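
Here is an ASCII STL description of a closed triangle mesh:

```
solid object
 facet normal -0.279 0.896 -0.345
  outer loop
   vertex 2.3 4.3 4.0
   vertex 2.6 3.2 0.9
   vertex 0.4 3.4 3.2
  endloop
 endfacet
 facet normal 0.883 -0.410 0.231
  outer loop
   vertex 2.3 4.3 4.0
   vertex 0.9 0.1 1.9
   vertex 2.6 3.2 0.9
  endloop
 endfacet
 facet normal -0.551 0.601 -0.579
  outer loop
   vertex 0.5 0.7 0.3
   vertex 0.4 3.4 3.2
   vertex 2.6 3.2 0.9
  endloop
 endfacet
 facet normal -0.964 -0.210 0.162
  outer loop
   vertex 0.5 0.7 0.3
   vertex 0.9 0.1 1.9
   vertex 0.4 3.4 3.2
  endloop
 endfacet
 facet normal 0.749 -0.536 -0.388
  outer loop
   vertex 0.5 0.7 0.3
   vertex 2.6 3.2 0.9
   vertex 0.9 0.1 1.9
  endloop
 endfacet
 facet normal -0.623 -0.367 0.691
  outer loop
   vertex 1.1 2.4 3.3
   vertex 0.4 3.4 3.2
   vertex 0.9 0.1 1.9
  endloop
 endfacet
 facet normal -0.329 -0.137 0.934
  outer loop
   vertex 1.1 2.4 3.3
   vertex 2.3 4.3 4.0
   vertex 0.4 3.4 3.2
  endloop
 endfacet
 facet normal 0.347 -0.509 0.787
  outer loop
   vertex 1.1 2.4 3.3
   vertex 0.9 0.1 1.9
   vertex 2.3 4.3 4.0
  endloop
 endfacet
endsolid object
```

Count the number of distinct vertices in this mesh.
6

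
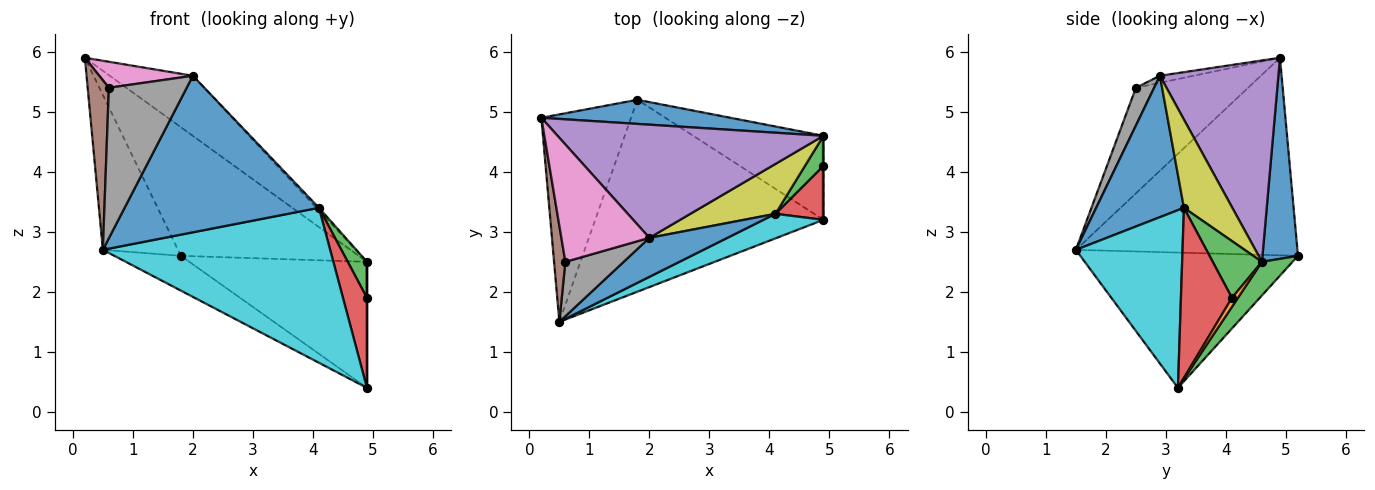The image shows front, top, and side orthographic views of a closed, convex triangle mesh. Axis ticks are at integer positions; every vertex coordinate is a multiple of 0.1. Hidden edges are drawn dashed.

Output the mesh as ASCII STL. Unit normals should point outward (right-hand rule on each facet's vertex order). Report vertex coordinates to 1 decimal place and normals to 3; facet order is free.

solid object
 facet normal 0.193 0.964 0.181
  outer loop
   vertex 1.8 5.2 2.6
   vertex 0.2 4.9 5.9
   vertex 4.9 4.6 2.5
  endloop
 endfacet
 facet normal -0.870 0.295 -0.395
  outer loop
   vertex 1.8 5.2 2.6
   vertex 0.5 1.5 2.7
   vertex 0.2 4.9 5.9
  endloop
 endfacet
 facet normal 0.142 0.824 -0.549
  outer loop
   vertex 4.9 3.2 0.4
   vertex 1.8 5.2 2.6
   vertex 4.9 4.6 2.5
  endloop
 endfacet
 facet normal -0.504 0.154 -0.850
  outer loop
   vertex 4.9 3.2 0.4
   vertex 0.5 1.5 2.7
   vertex 1.8 5.2 2.6
  endloop
 endfacet
 facet normal 0.556 0.390 0.734
  outer loop
   vertex 2.0 2.9 5.6
   vertex 4.9 4.6 2.5
   vertex 0.2 4.9 5.9
  endloop
 endfacet
 facet normal -0.977 -0.185 0.105
  outer loop
   vertex 0.6 2.5 5.4
   vertex 0.2 4.9 5.9
   vertex 0.5 1.5 2.7
  endloop
 endfacet
 facet normal -0.077 -0.216 0.973
  outer loop
   vertex 0.6 2.5 5.4
   vertex 2.0 2.9 5.6
   vertex 0.2 4.9 5.9
  endloop
 endfacet
 facet normal 0.215 -0.918 0.332
  outer loop
   vertex 0.6 2.5 5.4
   vertex 0.5 1.5 2.7
   vertex 2.0 2.9 5.6
  endloop
 endfacet
 facet normal 0.719 0.037 0.694
  outer loop
   vertex 4.1 3.3 3.4
   vertex 4.9 4.6 2.5
   vertex 2.0 2.9 5.6
  endloop
 endfacet
 facet normal 0.420 -0.896 0.142
  outer loop
   vertex 4.1 3.3 3.4
   vertex 0.5 1.5 2.7
   vertex 4.9 3.2 0.4
  endloop
 endfacet
 facet normal 0.401 -0.889 0.221
  outer loop
   vertex 4.1 3.3 3.4
   vertex 2.0 2.9 5.6
   vertex 0.5 1.5 2.7
  endloop
 endfacet
 facet normal 1.000 0.000 0.000
  outer loop
   vertex 4.9 4.1 1.9
   vertex 4.9 3.2 0.4
   vertex 4.9 4.6 2.5
  endloop
 endfacet
 facet normal 0.892 -0.348 0.290
  outer loop
   vertex 4.9 4.1 1.9
   vertex 4.9 4.6 2.5
   vertex 4.1 3.3 3.4
  endloop
 endfacet
 facet normal 0.877 -0.413 0.248
  outer loop
   vertex 4.9 4.1 1.9
   vertex 4.1 3.3 3.4
   vertex 4.9 3.2 0.4
  endloop
 endfacet
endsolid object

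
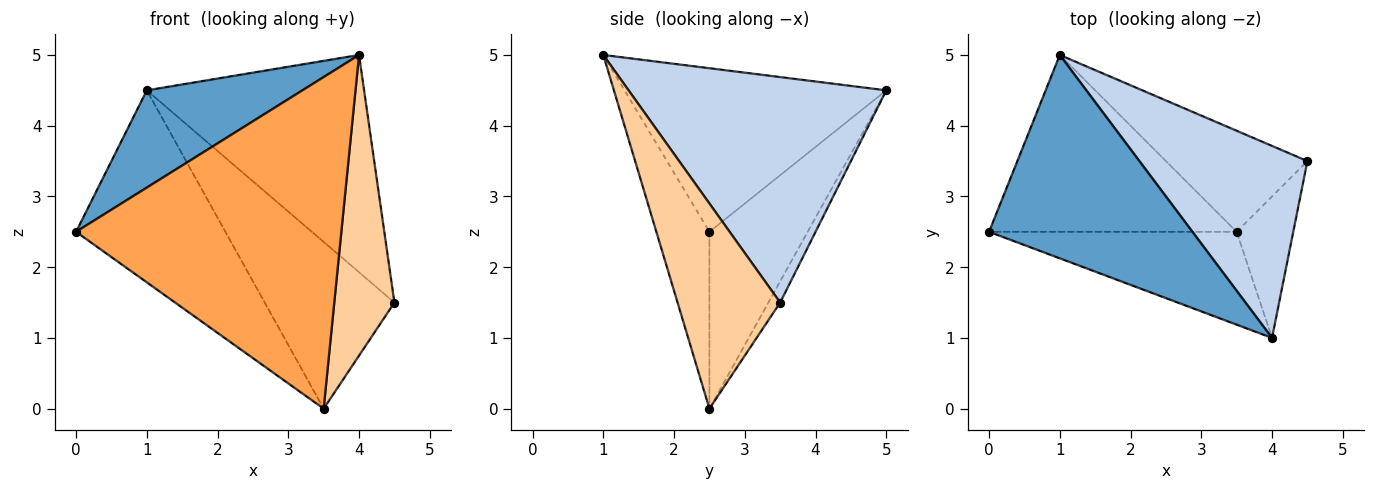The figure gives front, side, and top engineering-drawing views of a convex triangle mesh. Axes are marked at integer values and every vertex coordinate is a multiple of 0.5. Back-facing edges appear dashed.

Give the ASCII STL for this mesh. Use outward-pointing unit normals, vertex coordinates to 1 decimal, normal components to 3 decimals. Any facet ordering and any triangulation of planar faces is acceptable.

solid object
 facet normal -0.587 -0.349 0.730
  outer loop
   vertex 1.0 5.0 4.5
   vertex 0.0 2.5 2.5
   vertex 4.0 1.0 5.0
  endloop
 endfacet
 facet normal 0.664 0.560 0.495
  outer loop
   vertex 1.0 5.0 4.5
   vertex 4.0 1.0 5.0
   vertex 4.5 3.5 1.5
  endloop
 endfacet
 facet normal -0.189 -0.946 -0.265
  outer loop
   vertex 3.5 2.5 0.0
   vertex 4.0 1.0 5.0
   vertex 0.0 2.5 2.5
  endloop
 endfacet
 facet normal 0.839 -0.492 -0.232
  outer loop
   vertex 3.5 2.5 0.0
   vertex 4.5 3.5 1.5
   vertex 4.0 1.0 5.0
  endloop
 endfacet
 facet normal -0.436 0.662 -0.610
  outer loop
   vertex 3.5 2.5 0.0
   vertex 0.0 2.5 2.5
   vertex 1.0 5.0 4.5
  endloop
 endfacet
 facet normal -0.078 0.853 -0.517
  outer loop
   vertex 3.5 2.5 0.0
   vertex 1.0 5.0 4.5
   vertex 4.5 3.5 1.5
  endloop
 endfacet
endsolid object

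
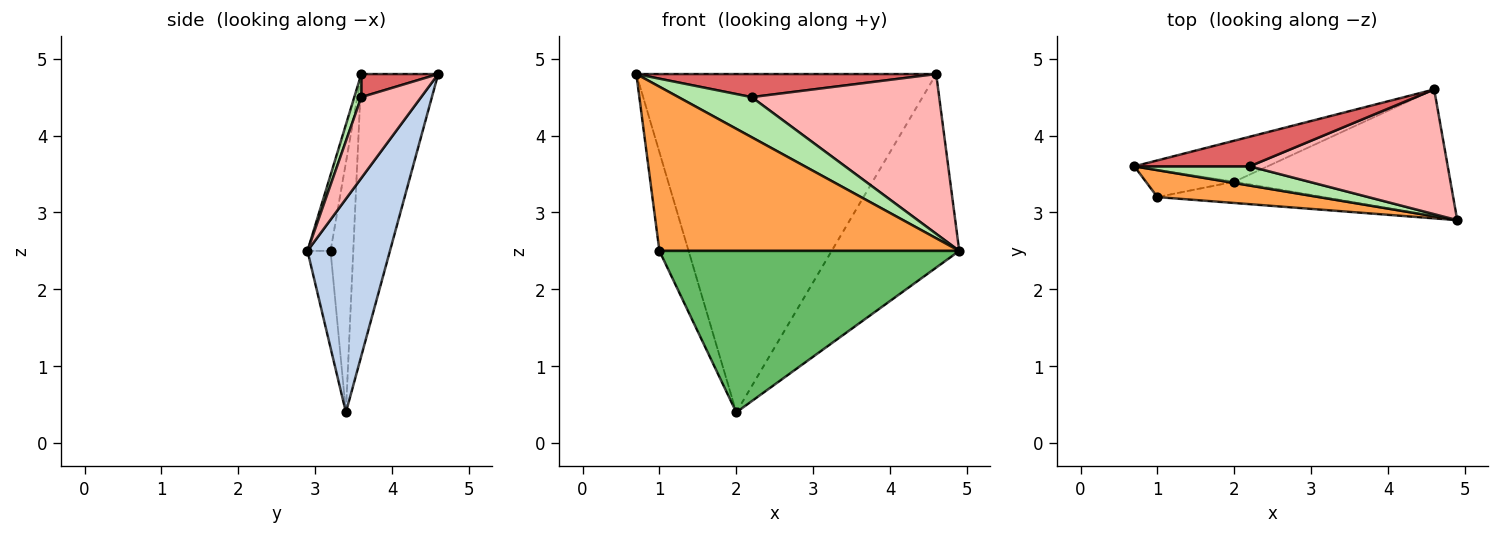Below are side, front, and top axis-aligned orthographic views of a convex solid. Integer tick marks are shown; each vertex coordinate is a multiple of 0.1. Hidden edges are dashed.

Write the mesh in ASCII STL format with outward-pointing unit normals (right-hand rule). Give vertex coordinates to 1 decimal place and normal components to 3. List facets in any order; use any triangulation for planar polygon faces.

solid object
 facet normal -0.247 0.962 -0.117
  outer loop
   vertex 2.0 3.4 0.4
   vertex 0.7 3.6 4.8
   vertex 4.6 4.6 4.8
  endloop
 endfacet
 facet normal 0.476 0.736 -0.482
  outer loop
   vertex 2.0 3.4 0.4
   vertex 4.6 4.6 4.8
   vertex 4.9 2.9 2.5
  endloop
 endfacet
 facet normal -0.076 -0.984 0.161
  outer loop
   vertex 1.0 3.2 2.5
   vertex 4.9 2.9 2.5
   vertex 0.7 3.6 4.8
  endloop
 endfacet
 facet normal -0.600 0.771 -0.212
  outer loop
   vertex 1.0 3.2 2.5
   vertex 0.7 3.6 4.8
   vertex 2.0 3.4 0.4
  endloop
 endfacet
 facet normal -0.076 -0.989 -0.130
  outer loop
   vertex 1.0 3.2 2.5
   vertex 2.0 3.4 0.4
   vertex 4.9 2.9 2.5
  endloop
 endfacet
 facet normal 0.086 -0.898 0.431
  outer loop
   vertex 2.2 3.6 4.5
   vertex 0.7 3.6 4.8
   vertex 4.9 2.9 2.5
  endloop
 endfacet
 facet normal 0.156 -0.608 0.779
  outer loop
   vertex 2.2 3.6 4.5
   vertex 4.6 4.6 4.8
   vertex 0.7 3.6 4.8
  endloop
 endfacet
 facet normal 0.244 -0.764 0.597
  outer loop
   vertex 2.2 3.6 4.5
   vertex 4.9 2.9 2.5
   vertex 4.6 4.6 4.8
  endloop
 endfacet
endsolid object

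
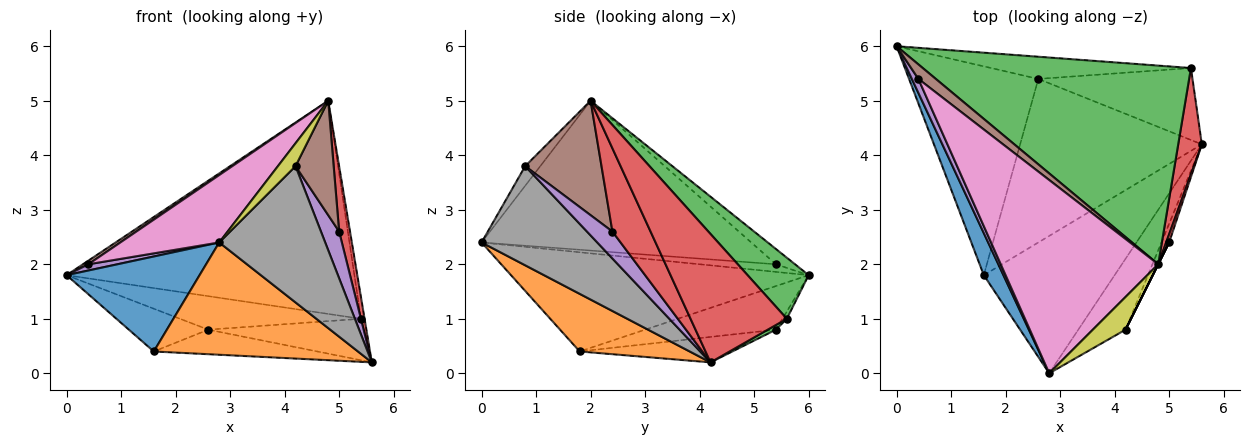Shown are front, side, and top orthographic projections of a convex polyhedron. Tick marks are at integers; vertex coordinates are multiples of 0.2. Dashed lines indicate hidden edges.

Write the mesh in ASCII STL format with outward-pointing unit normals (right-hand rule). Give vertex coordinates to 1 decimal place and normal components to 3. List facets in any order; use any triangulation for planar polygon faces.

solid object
 facet normal -0.898 -0.402 0.178
  outer loop
   vertex 1.6 1.8 0.4
   vertex 2.8 0.0 2.4
   vertex 0.0 6.0 1.8
  endloop
 endfacet
 facet normal 0.323 -0.599 -0.733
  outer loop
   vertex 1.6 1.8 0.4
   vertex 5.6 4.2 0.2
   vertex 2.8 0.0 2.4
  endloop
 endfacet
 facet normal 0.153 0.723 0.674
  outer loop
   vertex 5.4 5.6 1.0
   vertex 0.0 6.0 1.8
   vertex 4.8 2.0 5.0
  endloop
 endfacet
 facet normal 0.983 0.037 0.181
  outer loop
   vertex 5.4 5.6 1.0
   vertex 4.8 2.0 5.0
   vertex 5.6 4.2 0.2
  endloop
 endfacet
 facet normal -0.729 -0.278 0.625
  outer loop
   vertex 0.4 5.4 2.0
   vertex 0.0 6.0 1.8
   vertex 2.8 0.0 2.4
  endloop
 endfacet
 facet normal -0.647 -0.185 0.740
  outer loop
   vertex 0.4 5.4 2.0
   vertex 4.8 2.0 5.0
   vertex 0.0 6.0 1.8
  endloop
 endfacet
 facet normal -0.668 -0.245 0.702
  outer loop
   vertex 0.4 5.4 2.0
   vertex 2.8 0.0 2.4
   vertex 4.8 2.0 5.0
  endloop
 endfacet
 facet normal 0.696 -0.637 -0.331
  outer loop
   vertex 4.2 0.8 3.8
   vertex 2.8 0.0 2.4
   vertex 5.6 4.2 0.2
  endloop
 endfacet
 facet normal -0.441 -0.515 0.735
  outer loop
   vertex 4.2 0.8 3.8
   vertex 4.8 2.0 5.0
   vertex 2.8 0.0 2.4
  endloop
 endfacet
 facet normal -0.314 0.191 -0.930
  outer loop
   vertex 2.6 5.4 0.8
   vertex 1.6 1.8 0.4
   vertex 0.0 6.0 1.8
  endloop
 endfacet
 facet normal -0.137 0.147 -0.980
  outer loop
   vertex 2.6 5.4 0.8
   vertex 5.6 4.2 0.2
   vertex 1.6 1.8 0.4
  endloop
 endfacet
 facet normal -0.020 0.833 -0.552
  outer loop
   vertex 2.6 5.4 0.8
   vertex 0.0 6.0 1.8
   vertex 5.4 5.6 1.0
  endloop
 endfacet
 facet normal 0.026 0.499 -0.866
  outer loop
   vertex 2.6 5.4 0.8
   vertex 5.4 5.6 1.0
   vertex 5.6 4.2 0.2
  endloop
 endfacet
 facet normal 0.961 -0.275 0.034
  outer loop
   vertex 5.0 2.4 2.6
   vertex 5.6 4.2 0.2
   vertex 4.8 2.0 5.0
  endloop
 endfacet
 facet normal 0.793 -0.566 -0.226
  outer loop
   vertex 5.0 2.4 2.6
   vertex 4.2 0.8 3.8
   vertex 5.6 4.2 0.2
  endloop
 endfacet
 facet normal 0.894 -0.447 0.000
  outer loop
   vertex 5.0 2.4 2.6
   vertex 4.8 2.0 5.0
   vertex 4.2 0.8 3.8
  endloop
 endfacet
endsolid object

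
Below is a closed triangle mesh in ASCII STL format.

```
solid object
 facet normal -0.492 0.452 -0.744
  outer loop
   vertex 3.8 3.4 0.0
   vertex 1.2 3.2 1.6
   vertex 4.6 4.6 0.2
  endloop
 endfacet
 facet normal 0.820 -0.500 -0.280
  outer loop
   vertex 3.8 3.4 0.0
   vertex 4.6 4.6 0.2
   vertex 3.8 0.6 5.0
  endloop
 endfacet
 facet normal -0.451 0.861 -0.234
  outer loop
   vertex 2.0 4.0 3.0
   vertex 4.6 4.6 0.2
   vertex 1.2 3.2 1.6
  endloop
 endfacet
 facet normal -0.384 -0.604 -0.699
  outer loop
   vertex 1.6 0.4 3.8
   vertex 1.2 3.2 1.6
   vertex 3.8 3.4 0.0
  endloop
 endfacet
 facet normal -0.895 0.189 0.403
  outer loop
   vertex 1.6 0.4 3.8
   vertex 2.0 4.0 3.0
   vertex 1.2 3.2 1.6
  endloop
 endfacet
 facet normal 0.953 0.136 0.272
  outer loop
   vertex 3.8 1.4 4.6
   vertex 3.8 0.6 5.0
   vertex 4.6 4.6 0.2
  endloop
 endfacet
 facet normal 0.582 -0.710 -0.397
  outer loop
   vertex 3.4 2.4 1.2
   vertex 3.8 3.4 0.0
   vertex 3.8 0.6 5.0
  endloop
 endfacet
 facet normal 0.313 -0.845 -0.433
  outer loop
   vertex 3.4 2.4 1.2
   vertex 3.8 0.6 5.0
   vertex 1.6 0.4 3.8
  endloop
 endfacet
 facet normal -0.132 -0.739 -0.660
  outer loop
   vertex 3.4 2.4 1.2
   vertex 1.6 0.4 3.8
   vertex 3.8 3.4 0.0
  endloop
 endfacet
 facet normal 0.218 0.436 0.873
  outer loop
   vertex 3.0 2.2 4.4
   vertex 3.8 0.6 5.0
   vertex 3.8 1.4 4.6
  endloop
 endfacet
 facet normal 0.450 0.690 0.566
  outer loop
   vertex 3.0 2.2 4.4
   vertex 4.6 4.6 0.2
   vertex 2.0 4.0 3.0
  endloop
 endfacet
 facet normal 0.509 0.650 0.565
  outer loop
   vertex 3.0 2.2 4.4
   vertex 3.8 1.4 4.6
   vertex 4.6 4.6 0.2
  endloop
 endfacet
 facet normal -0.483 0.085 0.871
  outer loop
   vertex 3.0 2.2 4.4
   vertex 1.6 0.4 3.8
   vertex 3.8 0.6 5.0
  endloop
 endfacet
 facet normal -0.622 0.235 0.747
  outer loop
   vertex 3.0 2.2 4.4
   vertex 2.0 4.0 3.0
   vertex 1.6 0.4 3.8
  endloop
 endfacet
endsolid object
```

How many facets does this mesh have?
14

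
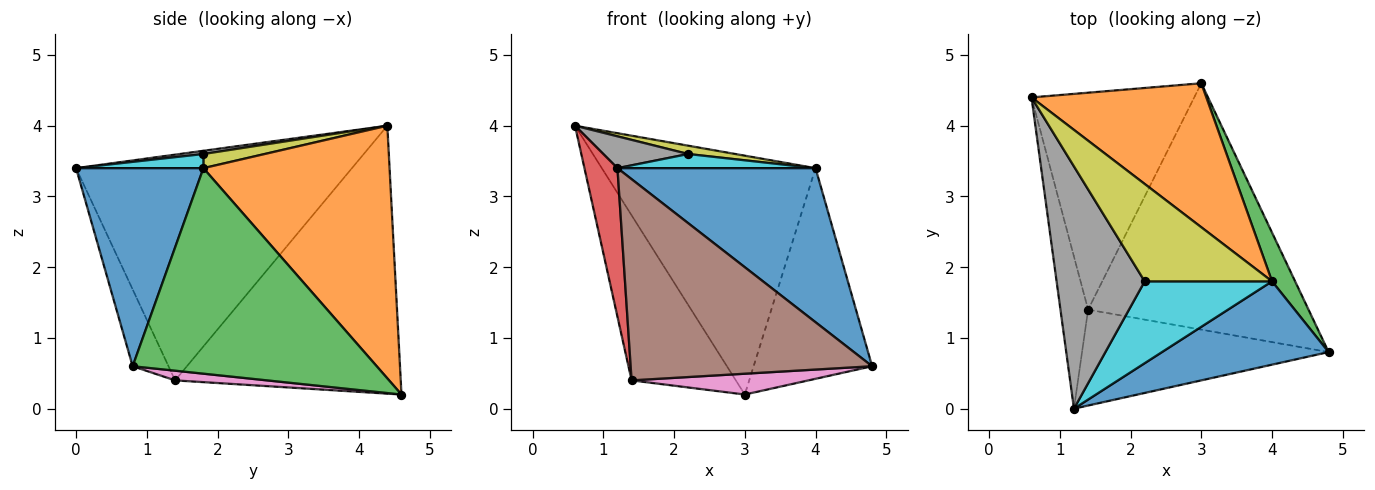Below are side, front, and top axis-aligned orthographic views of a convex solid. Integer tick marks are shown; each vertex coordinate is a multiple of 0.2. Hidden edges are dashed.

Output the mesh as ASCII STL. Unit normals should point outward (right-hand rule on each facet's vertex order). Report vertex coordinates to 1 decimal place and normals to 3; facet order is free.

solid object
 facet normal 0.492 -0.766 0.414
  outer loop
   vertex 4.0 1.8 3.4
   vertex 1.2 0.0 3.4
   vertex 4.8 0.8 0.6
  endloop
 endfacet
 facet normal 0.598 0.686 0.414
  outer loop
   vertex 4.0 1.8 3.4
   vertex 3.0 4.6 0.2
   vertex 0.6 4.4 4.0
  endloop
 endfacet
 facet normal 0.895 0.435 0.101
  outer loop
   vertex 4.0 1.8 3.4
   vertex 4.8 0.8 0.6
   vertex 3.0 4.6 0.2
  endloop
 endfacet
 facet normal -0.986 -0.118 -0.121
  outer loop
   vertex 1.4 1.4 0.4
   vertex 1.2 0.0 3.4
   vertex 0.6 4.4 4.0
  endloop
 endfacet
 facet normal -0.795 0.367 -0.483
  outer loop
   vertex 1.4 1.4 0.4
   vertex 0.6 4.4 4.0
   vertex 3.0 4.6 0.2
  endloop
 endfacet
 facet normal -0.133 -0.895 -0.426
  outer loop
   vertex 1.4 1.4 0.4
   vertex 4.8 0.8 0.6
   vertex 1.2 0.0 3.4
  endloop
 endfacet
 facet normal 0.044 -0.084 -0.995
  outer loop
   vertex 1.4 1.4 0.4
   vertex 3.0 4.6 0.2
   vertex 4.8 0.8 0.6
  endloop
 endfacet
 facet normal 0.036 -0.130 0.991
  outer loop
   vertex 2.2 1.8 3.6
   vertex 0.6 4.4 4.0
   vertex 1.2 0.0 3.4
  endloop
 endfacet
 facet normal 0.110 -0.085 0.990
  outer loop
   vertex 2.2 1.8 3.6
   vertex 4.0 1.8 3.4
   vertex 0.6 4.4 4.0
  endloop
 endfacet
 facet normal 0.109 -0.169 0.980
  outer loop
   vertex 2.2 1.8 3.6
   vertex 1.2 0.0 3.4
   vertex 4.0 1.8 3.4
  endloop
 endfacet
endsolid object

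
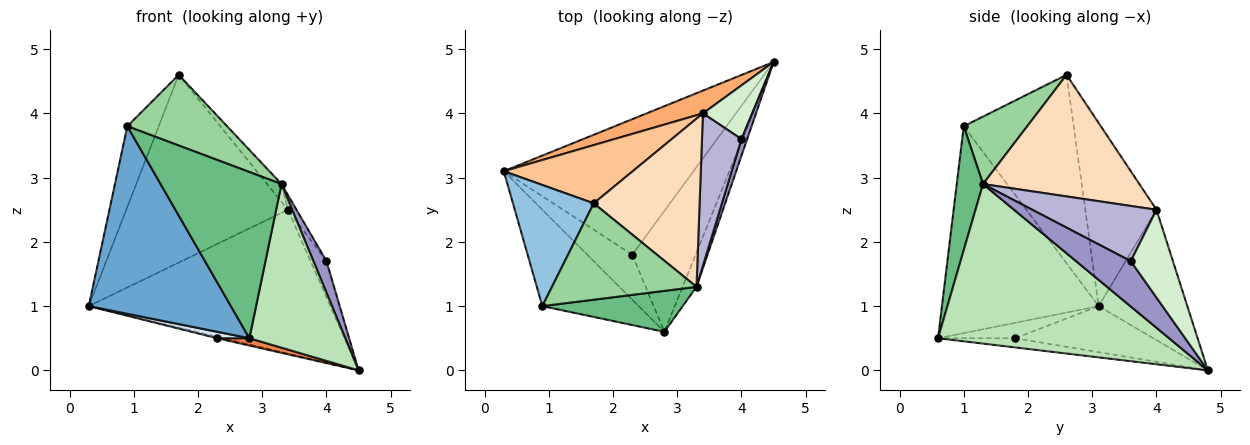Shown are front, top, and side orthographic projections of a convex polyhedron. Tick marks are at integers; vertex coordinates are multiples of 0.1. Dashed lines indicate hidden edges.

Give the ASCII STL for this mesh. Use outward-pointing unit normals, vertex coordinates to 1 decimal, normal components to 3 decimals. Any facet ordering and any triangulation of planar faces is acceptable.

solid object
 facet normal -0.700 -0.635 -0.326
  outer loop
   vertex 0.9 1.0 3.8
   vertex 0.3 3.1 1.0
   vertex 2.8 0.6 0.5
  endloop
 endfacet
 facet normal -0.889 0.254 0.381
  outer loop
   vertex 0.9 1.0 3.8
   vertex 1.7 2.6 4.6
   vertex 0.3 3.1 1.0
  endloop
 endfacet
 facet normal -0.236 0.011 -0.972
  outer loop
   vertex 2.3 1.8 0.5
   vertex 0.3 3.1 1.0
   vertex 4.5 4.8 0.0
  endloop
 endfacet
 facet normal -0.321 -0.134 -0.937
  outer loop
   vertex 2.3 1.8 0.5
   vertex 2.8 0.6 0.5
   vertex 0.3 3.1 1.0
  endloop
 endfacet
 facet normal -0.143 -0.060 -0.988
  outer loop
   vertex 2.3 1.8 0.5
   vertex 4.5 4.8 0.0
   vertex 2.8 0.6 0.5
  endloop
 endfacet
 facet normal -0.341 0.929 0.147
  outer loop
   vertex 3.4 4.0 2.5
   vertex 4.5 4.8 0.0
   vertex 0.3 3.1 1.0
  endloop
 endfacet
 facet normal -0.388 0.880 0.273
  outer loop
   vertex 3.4 4.0 2.5
   vertex 0.3 3.1 1.0
   vertex 1.7 2.6 4.6
  endloop
 endfacet
 facet normal 0.752 0.069 0.655
  outer loop
   vertex 3.3 1.3 2.9
   vertex 3.4 4.0 2.5
   vertex 1.7 2.6 4.6
  endloop
 endfacet
 facet normal 0.207 -0.950 0.234
  outer loop
   vertex 3.3 1.3 2.9
   vertex 0.9 1.0 3.8
   vertex 2.8 0.6 0.5
  endloop
 endfacet
 facet normal 0.352 -0.553 0.755
  outer loop
   vertex 3.3 1.3 2.9
   vertex 1.7 2.6 4.6
   vertex 0.9 1.0 3.8
  endloop
 endfacet
 facet normal 0.921 -0.382 -0.080
  outer loop
   vertex 3.3 1.3 2.9
   vertex 2.8 0.6 0.5
   vertex 4.5 4.8 0.0
  endloop
 endfacet
 facet normal 0.828 0.313 0.465
  outer loop
   vertex 4.0 3.6 1.7
   vertex 4.5 4.8 0.0
   vertex 3.4 4.0 2.5
  endloop
 endfacet
 facet normal 0.965 -0.231 0.121
  outer loop
   vertex 4.0 3.6 1.7
   vertex 3.3 1.3 2.9
   vertex 4.5 4.8 0.0
  endloop
 endfacet
 facet normal 0.812 0.056 0.581
  outer loop
   vertex 4.0 3.6 1.7
   vertex 3.4 4.0 2.5
   vertex 3.3 1.3 2.9
  endloop
 endfacet
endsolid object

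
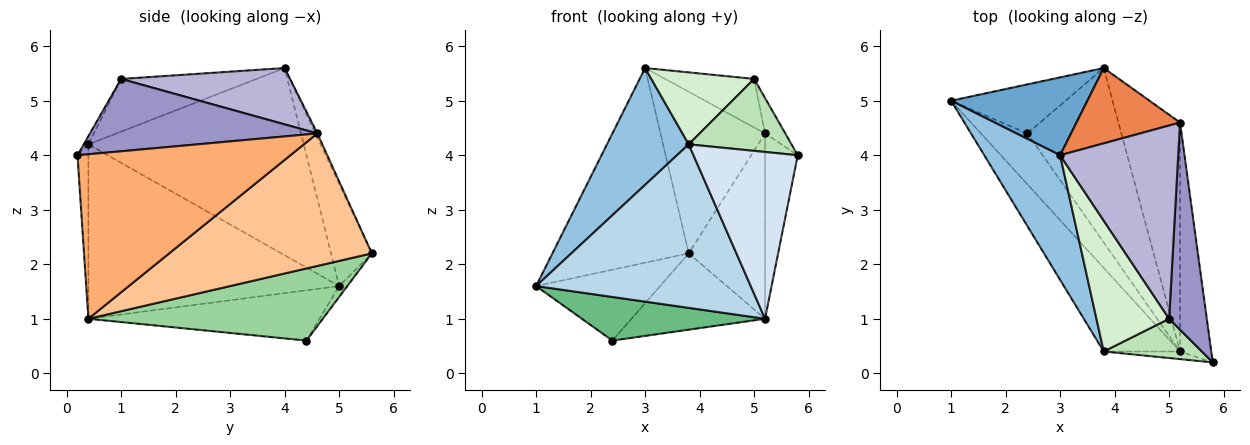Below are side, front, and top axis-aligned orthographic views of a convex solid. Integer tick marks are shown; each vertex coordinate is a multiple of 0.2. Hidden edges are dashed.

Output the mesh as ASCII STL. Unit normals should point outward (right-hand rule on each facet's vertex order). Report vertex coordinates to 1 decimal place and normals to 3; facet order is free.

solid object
 facet normal -0.268 0.894 0.358
  outer loop
   vertex 3.0 4.0 5.6
   vertex 3.8 5.6 2.2
   vertex 1.0 5.0 1.6
  endloop
 endfacet
 facet normal -0.874 -0.332 0.354
  outer loop
   vertex 3.8 0.4 4.2
   vertex 3.0 4.0 5.6
   vertex 1.0 5.0 1.6
  endloop
 endfacet
 facet normal -0.721 -0.617 -0.315
  outer loop
   vertex 3.8 0.4 4.2
   vertex 1.0 5.0 1.6
   vertex 5.2 0.4 1.0
  endloop
 endfacet
 facet normal -0.104 -0.994 -0.045
  outer loop
   vertex 3.8 0.4 4.2
   vertex 5.2 0.4 1.0
   vertex 5.8 0.2 4.0
  endloop
 endfacet
 facet normal -0.017 0.906 0.423
  outer loop
   vertex 5.2 4.6 4.4
   vertex 3.8 5.6 2.2
   vertex 3.0 4.0 5.6
  endloop
 endfacet
 facet normal 0.971 0.149 -0.184
  outer loop
   vertex 5.2 4.6 4.4
   vertex 5.8 0.2 4.0
   vertex 5.2 0.4 1.0
  endloop
 endfacet
 facet normal 0.858 0.323 -0.399
  outer loop
   vertex 5.2 4.6 4.4
   vertex 5.2 0.4 1.0
   vertex 3.8 5.6 2.2
  endloop
 endfacet
 facet normal -0.054 0.821 -0.568
  outer loop
   vertex 2.4 4.4 0.6
   vertex 1.0 5.0 1.6
   vertex 3.8 5.6 2.2
  endloop
 endfacet
 facet normal -0.635 -0.503 -0.587
  outer loop
   vertex 2.4 4.4 0.6
   vertex 5.2 0.4 1.0
   vertex 1.0 5.0 1.6
  endloop
 endfacet
 facet normal 0.575 0.328 -0.749
  outer loop
   vertex 2.4 4.4 0.6
   vertex 3.8 5.6 2.2
   vertex 5.2 0.4 1.0
  endloop
 endfacet
 facet normal -0.040 -0.877 0.478
  outer loop
   vertex 5.0 1.0 5.4
   vertex 3.8 0.4 4.2
   vertex 5.8 0.2 4.0
  endloop
 endfacet
 facet normal -0.536 -0.407 0.740
  outer loop
   vertex 5.0 1.0 5.4
   vertex 3.0 4.0 5.6
   vertex 3.8 0.4 4.2
  endloop
 endfacet
 facet normal 0.884 0.079 0.460
  outer loop
   vertex 5.0 1.0 5.4
   vertex 5.8 0.2 4.0
   vertex 5.2 4.6 4.4
  endloop
 endfacet
 facet normal 0.420 0.221 0.880
  outer loop
   vertex 5.0 1.0 5.4
   vertex 5.2 4.6 4.4
   vertex 3.0 4.0 5.6
  endloop
 endfacet
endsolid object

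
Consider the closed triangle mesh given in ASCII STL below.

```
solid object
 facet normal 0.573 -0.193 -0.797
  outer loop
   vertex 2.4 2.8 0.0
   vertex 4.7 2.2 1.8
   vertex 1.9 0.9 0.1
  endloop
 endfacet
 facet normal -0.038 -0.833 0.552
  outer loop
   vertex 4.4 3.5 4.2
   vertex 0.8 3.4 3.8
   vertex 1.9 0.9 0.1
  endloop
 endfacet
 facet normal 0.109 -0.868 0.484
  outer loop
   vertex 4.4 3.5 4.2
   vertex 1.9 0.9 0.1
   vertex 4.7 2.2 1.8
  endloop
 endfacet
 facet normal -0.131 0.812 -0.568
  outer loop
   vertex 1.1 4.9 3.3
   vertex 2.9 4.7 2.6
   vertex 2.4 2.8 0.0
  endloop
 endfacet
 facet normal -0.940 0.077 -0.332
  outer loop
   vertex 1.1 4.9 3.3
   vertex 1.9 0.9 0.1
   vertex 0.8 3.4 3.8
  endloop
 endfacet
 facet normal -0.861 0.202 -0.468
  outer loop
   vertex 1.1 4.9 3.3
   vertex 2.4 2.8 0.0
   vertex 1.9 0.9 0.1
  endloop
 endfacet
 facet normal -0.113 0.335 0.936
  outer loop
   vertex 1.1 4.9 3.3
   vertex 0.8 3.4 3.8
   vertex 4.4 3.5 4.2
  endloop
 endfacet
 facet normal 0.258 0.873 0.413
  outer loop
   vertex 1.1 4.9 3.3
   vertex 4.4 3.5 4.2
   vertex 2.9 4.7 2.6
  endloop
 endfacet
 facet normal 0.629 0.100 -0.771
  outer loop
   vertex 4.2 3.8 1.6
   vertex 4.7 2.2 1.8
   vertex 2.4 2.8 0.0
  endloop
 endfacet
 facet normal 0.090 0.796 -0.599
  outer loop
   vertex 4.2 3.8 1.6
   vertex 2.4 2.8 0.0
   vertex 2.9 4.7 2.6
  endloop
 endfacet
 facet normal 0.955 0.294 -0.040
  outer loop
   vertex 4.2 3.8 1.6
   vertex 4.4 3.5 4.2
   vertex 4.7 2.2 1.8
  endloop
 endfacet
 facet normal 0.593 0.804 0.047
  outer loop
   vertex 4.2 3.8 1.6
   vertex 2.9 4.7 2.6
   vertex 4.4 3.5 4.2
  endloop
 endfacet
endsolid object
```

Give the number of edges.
18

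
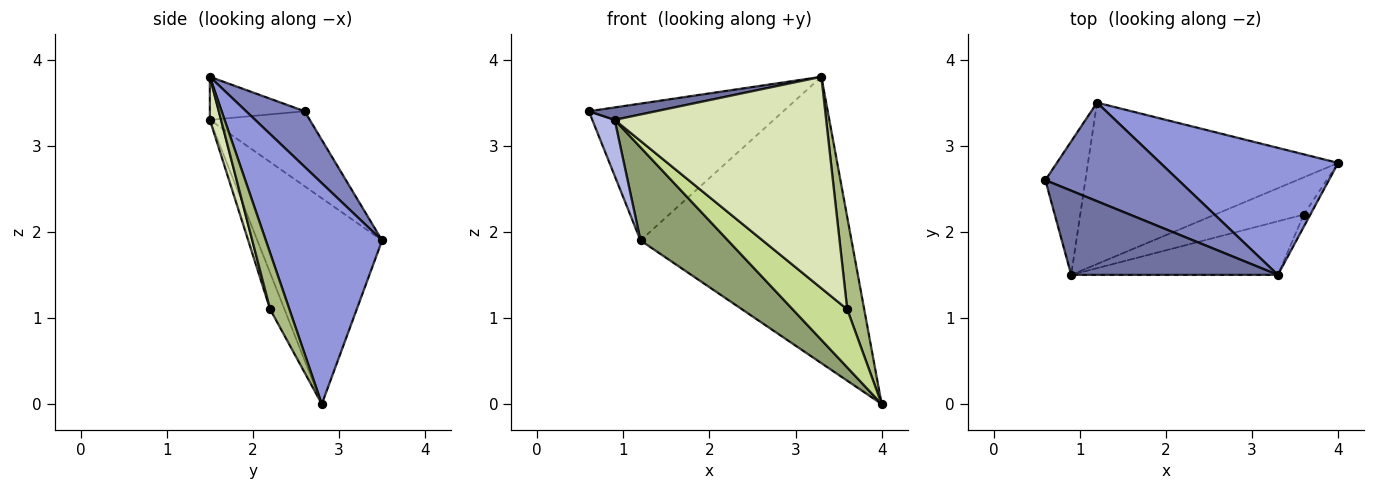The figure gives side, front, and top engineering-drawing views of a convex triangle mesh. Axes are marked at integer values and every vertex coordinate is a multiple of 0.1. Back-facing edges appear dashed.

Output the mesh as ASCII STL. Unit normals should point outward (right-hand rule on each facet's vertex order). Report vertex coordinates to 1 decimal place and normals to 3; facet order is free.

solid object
 facet normal -0.202 -0.143 0.969
  outer loop
   vertex 0.9 1.5 3.3
   vertex 3.3 1.5 3.8
   vertex 0.6 2.6 3.4
  endloop
 endfacet
 facet normal 0.237 0.788 0.568
  outer loop
   vertex 1.2 3.5 1.9
   vertex 0.6 2.6 3.4
   vertex 3.3 1.5 3.8
  endloop
 endfacet
 facet normal 0.450 0.816 0.362
  outer loop
   vertex 1.2 3.5 1.9
   vertex 3.3 1.5 3.8
   vertex 4.0 2.8 0.0
  endloop
 endfacet
 facet normal -0.865 -0.194 -0.462
  outer loop
   vertex 1.2 3.5 1.9
   vertex 0.9 1.5 3.3
   vertex 0.6 2.6 3.4
  endloop
 endfacet
 facet normal -0.580 -0.407 -0.705
  outer loop
   vertex 1.2 3.5 1.9
   vertex 4.0 2.8 0.0
   vertex 0.9 1.5 3.3
  endloop
 endfacet
 facet normal 0.747 -0.659 -0.088
  outer loop
   vertex 3.6 2.2 1.1
   vertex 4.0 2.8 0.0
   vertex 3.3 1.5 3.8
  endloop
 endfacet
 facet normal -0.216 -0.822 -0.527
  outer loop
   vertex 3.6 2.2 1.1
   vertex 0.9 1.5 3.3
   vertex 4.0 2.8 0.0
  endloop
 endfacet
 facet normal 0.051 -0.968 -0.245
  outer loop
   vertex 3.6 2.2 1.1
   vertex 3.3 1.5 3.8
   vertex 0.9 1.5 3.3
  endloop
 endfacet
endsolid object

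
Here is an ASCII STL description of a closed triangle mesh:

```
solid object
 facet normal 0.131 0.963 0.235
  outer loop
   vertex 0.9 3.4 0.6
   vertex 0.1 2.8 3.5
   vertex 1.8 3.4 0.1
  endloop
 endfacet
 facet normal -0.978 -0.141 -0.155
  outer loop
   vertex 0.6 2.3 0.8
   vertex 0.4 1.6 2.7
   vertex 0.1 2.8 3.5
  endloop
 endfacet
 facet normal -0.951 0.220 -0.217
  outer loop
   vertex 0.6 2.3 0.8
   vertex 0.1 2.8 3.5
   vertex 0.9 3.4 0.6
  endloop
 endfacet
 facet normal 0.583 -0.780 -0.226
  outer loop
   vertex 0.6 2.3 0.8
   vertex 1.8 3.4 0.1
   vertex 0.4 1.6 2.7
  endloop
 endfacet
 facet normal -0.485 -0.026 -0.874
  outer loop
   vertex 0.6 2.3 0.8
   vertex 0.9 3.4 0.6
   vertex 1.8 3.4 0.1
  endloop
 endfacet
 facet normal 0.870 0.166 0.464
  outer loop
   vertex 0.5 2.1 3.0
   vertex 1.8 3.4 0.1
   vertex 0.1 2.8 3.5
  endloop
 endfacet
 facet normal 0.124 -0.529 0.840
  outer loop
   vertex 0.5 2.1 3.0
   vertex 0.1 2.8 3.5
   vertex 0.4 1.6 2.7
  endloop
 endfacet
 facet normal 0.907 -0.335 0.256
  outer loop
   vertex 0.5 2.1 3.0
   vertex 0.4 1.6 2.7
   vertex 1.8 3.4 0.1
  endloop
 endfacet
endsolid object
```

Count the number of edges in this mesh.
12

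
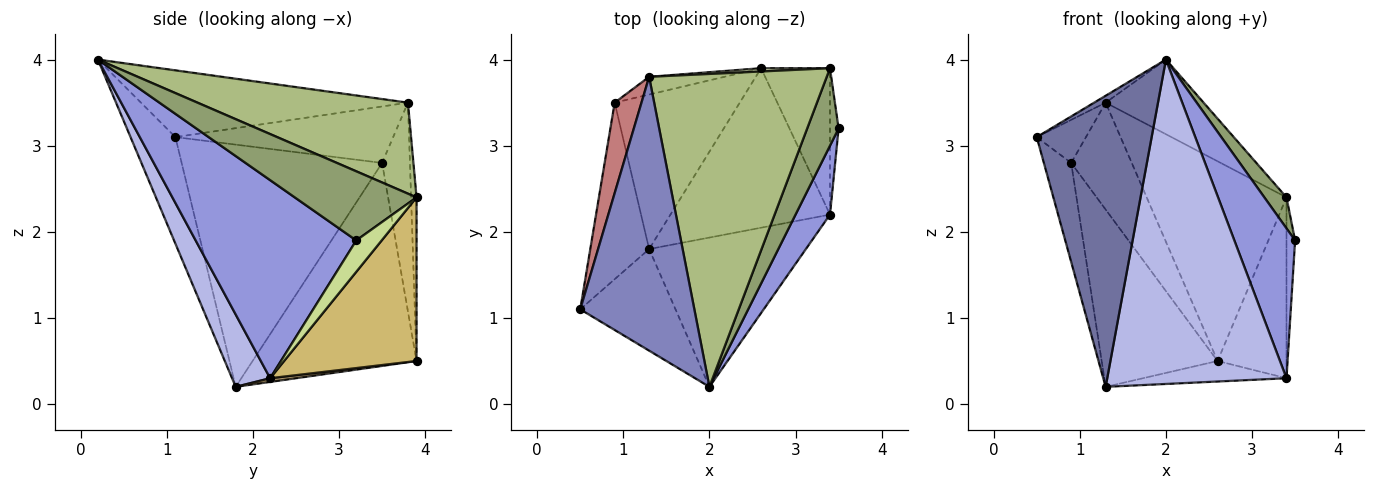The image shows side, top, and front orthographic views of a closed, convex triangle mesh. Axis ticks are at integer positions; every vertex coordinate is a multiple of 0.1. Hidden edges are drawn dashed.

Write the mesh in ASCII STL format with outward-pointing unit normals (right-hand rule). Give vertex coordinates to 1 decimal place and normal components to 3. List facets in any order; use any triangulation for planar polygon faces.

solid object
 facet normal -0.346 -0.886 -0.309
  outer loop
   vertex 1.3 1.8 0.2
   vertex 2.0 0.2 4.0
   vertex 0.5 1.1 3.1
  endloop
 endfacet
 facet normal -0.505 0.022 0.863
  outer loop
   vertex 1.3 3.8 3.5
   vertex 0.5 1.1 3.1
   vertex 2.0 0.2 4.0
  endloop
 endfacet
 facet normal 0.923 -0.349 0.161
  outer loop
   vertex 3.4 2.2 0.3
   vertex 3.5 3.2 1.9
   vertex 2.0 0.2 4.0
  endloop
 endfacet
 facet normal 0.189 -0.892 -0.410
  outer loop
   vertex 3.4 2.2 0.3
   vertex 2.0 0.2 4.0
   vertex 1.3 1.8 0.2
  endloop
 endfacet
 facet normal 0.898 -0.163 0.408
  outer loop
   vertex 3.4 3.9 2.4
   vertex 2.0 0.2 4.0
   vertex 3.5 3.2 1.9
  endloop
 endfacet
 facet normal 0.446 0.208 0.871
  outer loop
   vertex 3.4 3.9 2.4
   vertex 1.3 3.8 3.5
   vertex 2.0 0.2 4.0
  endloop
 endfacet
 facet normal 0.917 0.311 -0.251
  outer loop
   vertex 3.4 3.9 2.4
   vertex 3.5 3.2 1.9
   vertex 3.4 2.2 0.3
  endloop
 endfacet
 facet normal -0.039 0.999 0.016
  outer loop
   vertex 2.6 3.9 0.5
   vertex 1.3 3.8 3.5
   vertex 3.4 3.9 2.4
  endloop
 endfacet
 facet normal 0.023 0.127 -0.992
  outer loop
   vertex 2.6 3.9 0.5
   vertex 3.4 2.2 0.3
   vertex 1.3 1.8 0.2
  endloop
 endfacet
 facet normal 0.831 0.432 -0.350
  outer loop
   vertex 2.6 3.9 0.5
   vertex 3.4 3.9 2.4
   vertex 3.4 2.2 0.3
  endloop
 endfacet
 facet normal -0.729 0.516 -0.449
  outer loop
   vertex 0.9 3.5 2.8
   vertex 2.6 3.9 0.5
   vertex 1.3 1.8 0.2
  endloop
 endfacet
 facet normal -0.413 0.898 -0.149
  outer loop
   vertex 0.9 3.5 2.8
   vertex 1.3 3.8 3.5
   vertex 2.6 3.9 0.5
  endloop
 endfacet
 facet normal -0.963 0.131 -0.234
  outer loop
   vertex 0.9 3.5 2.8
   vertex 1.3 1.8 0.2
   vertex 0.5 1.1 3.1
  endloop
 endfacet
 facet normal -0.885 0.200 0.420
  outer loop
   vertex 0.9 3.5 2.8
   vertex 0.5 1.1 3.1
   vertex 1.3 3.8 3.5
  endloop
 endfacet
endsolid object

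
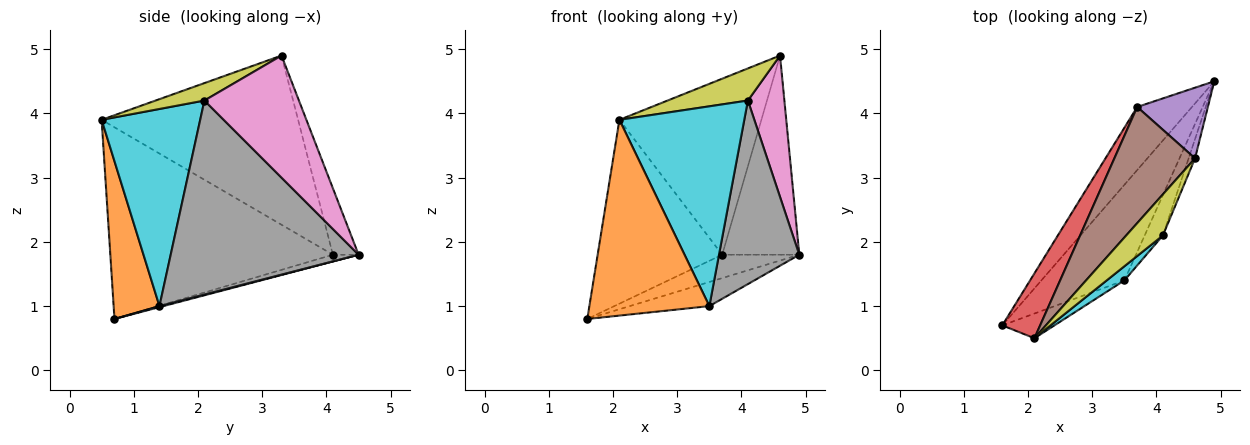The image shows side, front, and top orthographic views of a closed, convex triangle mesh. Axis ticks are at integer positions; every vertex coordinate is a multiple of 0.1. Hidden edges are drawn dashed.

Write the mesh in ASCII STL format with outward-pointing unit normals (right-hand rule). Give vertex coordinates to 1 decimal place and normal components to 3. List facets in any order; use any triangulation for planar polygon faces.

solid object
 facet normal 0.012 0.245 -0.969
  outer loop
   vertex 3.5 1.4 1.0
   vertex 1.6 0.7 0.8
   vertex 4.9 4.5 1.8
  endloop
 endfacet
 facet normal 0.354 -0.928 -0.117
  outer loop
   vertex 3.5 1.4 1.0
   vertex 2.1 0.5 3.9
   vertex 1.6 0.7 0.8
  endloop
 endfacet
 facet normal -0.115 0.345 -0.932
  outer loop
   vertex 3.7 4.1 1.8
   vertex 4.9 4.5 1.8
   vertex 1.6 0.7 0.8
  endloop
 endfacet
 facet normal -0.860 0.481 0.170
  outer loop
   vertex 3.7 4.1 1.8
   vertex 1.6 0.7 0.8
   vertex 2.1 0.5 3.9
  endloop
 endfacet
 facet normal -0.300 0.899 0.319
  outer loop
   vertex 3.7 4.1 1.8
   vertex 4.6 3.3 4.9
   vertex 4.9 4.5 1.8
  endloop
 endfacet
 facet normal -0.756 0.546 0.360
  outer loop
   vertex 3.7 4.1 1.8
   vertex 2.1 0.5 3.9
   vertex 4.6 3.3 4.9
  endloop
 endfacet
 facet normal 0.932 -0.360 -0.049
  outer loop
   vertex 4.1 2.1 4.2
   vertex 4.9 4.5 1.8
   vertex 4.6 3.3 4.9
  endloop
 endfacet
 facet normal 0.916 -0.392 -0.086
  outer loop
   vertex 4.1 2.1 4.2
   vertex 3.5 1.4 1.0
   vertex 4.9 4.5 1.8
  endloop
 endfacet
 facet normal 0.351 -0.577 0.738
  outer loop
   vertex 4.1 2.1 4.2
   vertex 4.6 3.3 4.9
   vertex 2.1 0.5 3.9
  endloop
 endfacet
 facet normal 0.619 -0.784 0.055
  outer loop
   vertex 4.1 2.1 4.2
   vertex 2.1 0.5 3.9
   vertex 3.5 1.4 1.0
  endloop
 endfacet
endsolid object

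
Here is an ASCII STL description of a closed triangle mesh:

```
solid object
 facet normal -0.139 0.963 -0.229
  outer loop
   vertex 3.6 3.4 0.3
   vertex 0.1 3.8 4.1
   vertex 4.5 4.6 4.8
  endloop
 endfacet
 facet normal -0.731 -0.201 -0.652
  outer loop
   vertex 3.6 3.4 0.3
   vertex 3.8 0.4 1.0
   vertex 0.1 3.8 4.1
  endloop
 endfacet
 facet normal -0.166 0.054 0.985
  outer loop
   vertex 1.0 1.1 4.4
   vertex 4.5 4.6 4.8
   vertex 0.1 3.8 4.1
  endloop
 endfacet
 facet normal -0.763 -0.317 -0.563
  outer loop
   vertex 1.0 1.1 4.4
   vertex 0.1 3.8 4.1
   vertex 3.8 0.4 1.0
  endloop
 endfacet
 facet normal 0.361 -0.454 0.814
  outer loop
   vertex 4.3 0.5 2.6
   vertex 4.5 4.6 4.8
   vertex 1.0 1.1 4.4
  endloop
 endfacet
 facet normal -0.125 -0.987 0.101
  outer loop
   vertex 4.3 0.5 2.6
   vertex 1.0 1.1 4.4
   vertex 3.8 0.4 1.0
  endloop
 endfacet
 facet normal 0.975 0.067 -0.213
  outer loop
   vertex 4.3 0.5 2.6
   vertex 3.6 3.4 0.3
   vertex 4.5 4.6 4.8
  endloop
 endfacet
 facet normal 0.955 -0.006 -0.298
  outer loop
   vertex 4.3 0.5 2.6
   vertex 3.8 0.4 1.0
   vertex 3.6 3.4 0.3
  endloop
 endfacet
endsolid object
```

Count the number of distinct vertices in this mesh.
6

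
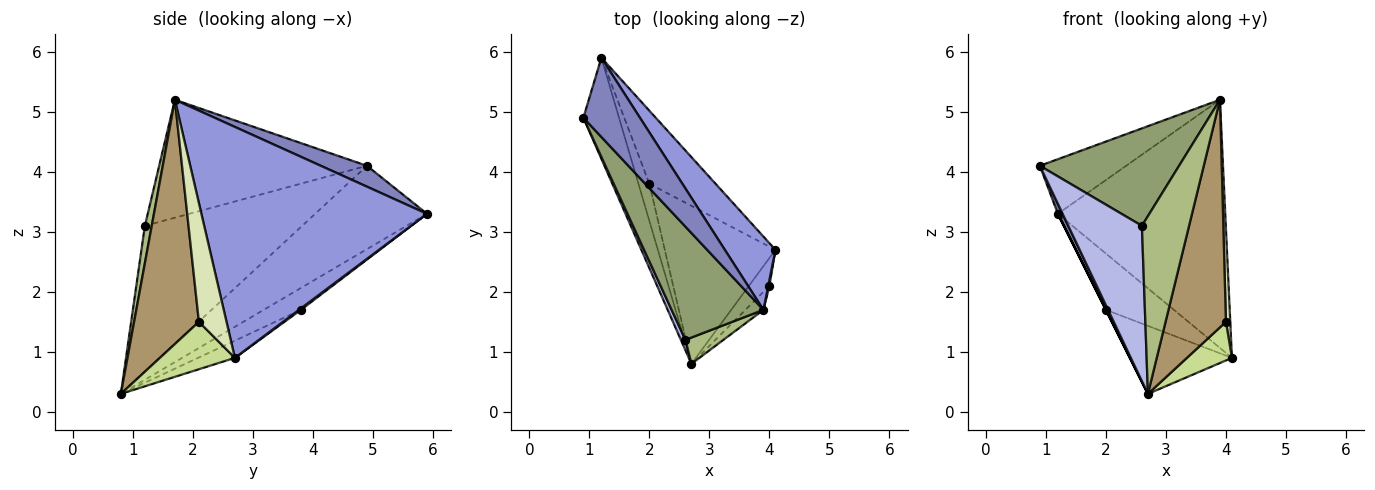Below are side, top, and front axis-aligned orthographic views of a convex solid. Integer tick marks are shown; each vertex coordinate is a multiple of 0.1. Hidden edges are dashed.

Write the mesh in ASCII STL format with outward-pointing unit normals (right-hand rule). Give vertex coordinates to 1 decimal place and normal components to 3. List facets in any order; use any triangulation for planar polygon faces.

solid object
 facet normal -0.919 -0.039 -0.393
  outer loop
   vertex 1.2 5.9 3.3
   vertex 2.7 0.8 0.3
   vertex 0.9 4.9 4.1
  endloop
 endfacet
 facet normal 0.290 0.543 0.788
  outer loop
   vertex 1.2 5.9 3.3
   vertex 0.9 4.9 4.1
   vertex 3.9 1.7 5.2
  endloop
 endfacet
 facet normal 0.791 0.587 0.173
  outer loop
   vertex 1.2 5.9 3.3
   vertex 3.9 1.7 5.2
   vertex 4.1 2.7 0.9
  endloop
 endfacet
 facet normal -0.905 -0.424 0.028
  outer loop
   vertex 2.6 1.2 3.1
   vertex 0.9 4.9 4.1
   vertex 2.7 0.8 0.3
  endloop
 endfacet
 facet normal -0.698 -0.467 0.543
  outer loop
   vertex 2.6 1.2 3.1
   vertex 3.9 1.7 5.2
   vertex 0.9 4.9 4.1
  endloop
 endfacet
 facet normal 0.142 -0.979 0.145
  outer loop
   vertex 2.6 1.2 3.1
   vertex 2.7 0.8 0.3
   vertex 3.9 1.7 5.2
  endloop
 endfacet
 facet normal 0.804 -0.482 -0.348
  outer loop
   vertex 4.0 2.1 1.5
   vertex 2.7 0.8 0.3
   vertex 4.1 2.7 0.9
  endloop
 endfacet
 facet normal 0.988 -0.155 0.010
  outer loop
   vertex 4.0 2.1 1.5
   vertex 4.1 2.7 0.9
   vertex 3.9 1.7 5.2
  endloop
 endfacet
 facet normal 0.730 -0.681 -0.054
  outer loop
   vertex 4.0 2.1 1.5
   vertex 3.9 1.7 5.2
   vertex 2.7 0.8 0.3
  endloop
 endfacet
 facet normal -0.141 0.391 -0.909
  outer loop
   vertex 2.0 3.8 1.7
   vertex 4.1 2.7 0.9
   vertex 2.7 0.8 0.3
  endloop
 endfacet
 facet normal 0.018 0.610 -0.792
  outer loop
   vertex 2.0 3.8 1.7
   vertex 1.2 5.9 3.3
   vertex 4.1 2.7 0.9
  endloop
 endfacet
 facet normal -0.894 0.000 -0.447
  outer loop
   vertex 2.0 3.8 1.7
   vertex 2.7 0.8 0.3
   vertex 1.2 5.9 3.3
  endloop
 endfacet
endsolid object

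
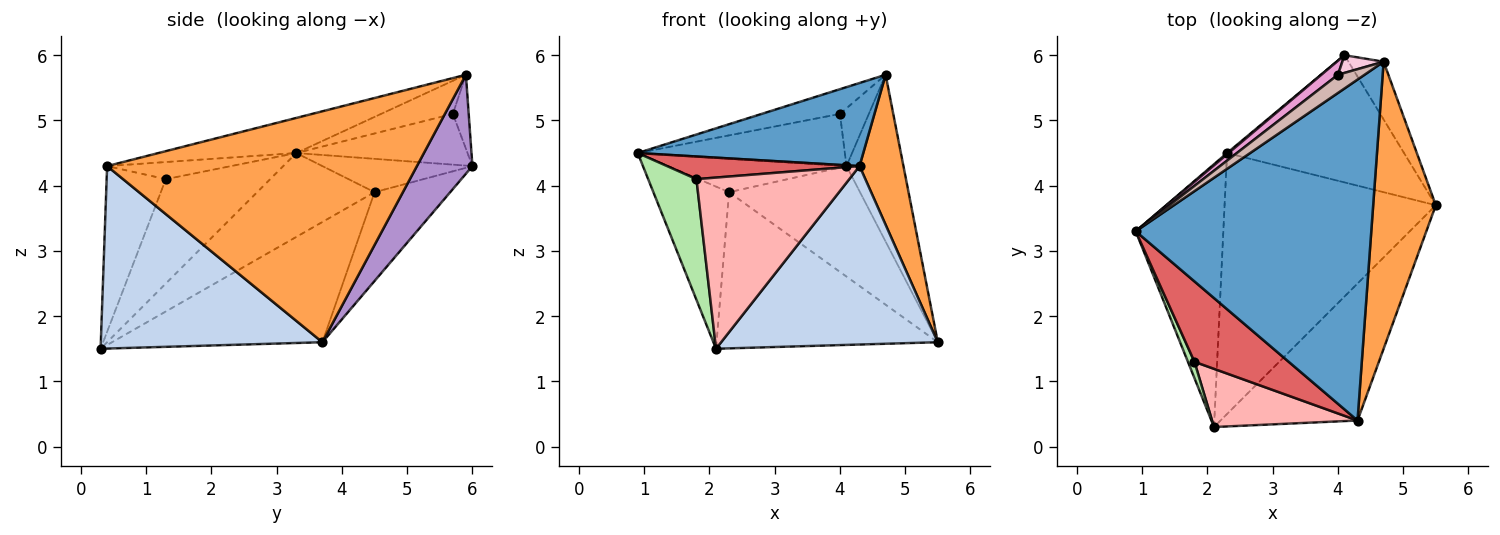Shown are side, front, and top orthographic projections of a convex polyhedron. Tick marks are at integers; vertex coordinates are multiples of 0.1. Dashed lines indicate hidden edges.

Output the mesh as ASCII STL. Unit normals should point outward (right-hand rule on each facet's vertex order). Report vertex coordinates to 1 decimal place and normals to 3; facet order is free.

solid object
 facet normal -0.143 -0.234 0.962
  outer loop
   vertex 4.3 0.4 4.3
   vertex 4.7 5.9 5.7
   vertex 0.9 3.3 4.5
  endloop
 endfacet
 facet normal 0.630 -0.616 -0.473
  outer loop
   vertex 4.3 0.4 4.3
   vertex 2.1 0.3 1.5
   vertex 5.5 3.7 1.6
  endloop
 endfacet
 facet normal 0.956 -0.136 0.259
  outer loop
   vertex 4.3 0.4 4.3
   vertex 5.5 3.7 1.6
   vertex 4.7 5.9 5.7
  endloop
 endfacet
 facet normal -0.632 0.407 -0.660
  outer loop
   vertex 2.3 4.5 3.9
   vertex 2.1 0.3 1.5
   vertex 0.9 3.3 4.5
  endloop
 endfacet
 facet normal -0.439 0.461 -0.771
  outer loop
   vertex 2.3 4.5 3.9
   vertex 5.5 3.7 1.6
   vertex 2.1 0.3 1.5
  endloop
 endfacet
 facet normal -0.906 -0.419 0.057
  outer loop
   vertex 1.8 1.3 4.1
   vertex 0.9 3.3 4.5
   vertex 2.1 0.3 1.5
  endloop
 endfacet
 facet normal -0.172 -0.267 0.948
  outer loop
   vertex 1.8 1.3 4.1
   vertex 4.3 0.4 4.3
   vertex 0.9 3.3 4.5
  endloop
 endfacet
 facet normal -0.344 -0.889 0.302
  outer loop
   vertex 1.8 1.3 4.1
   vertex 2.1 0.3 1.5
   vertex 4.3 0.4 4.3
  endloop
 endfacet
 facet normal 0.678 0.695 -0.241
  outer loop
   vertex 4.1 6.0 4.3
   vertex 4.7 5.9 5.7
   vertex 5.5 3.7 1.6
  endloop
 endfacet
 facet normal -0.354 0.613 -0.706
  outer loop
   vertex 4.1 6.0 4.3
   vertex 5.5 3.7 1.6
   vertex 2.3 4.5 3.9
  endloop
 endfacet
 facet normal -0.644 0.765 0.028
  outer loop
   vertex 4.1 6.0 4.3
   vertex 2.3 4.5 3.9
   vertex 0.9 3.3 4.5
  endloop
 endfacet
 facet normal -0.594 0.648 0.477
  outer loop
   vertex 4.0 5.7 5.1
   vertex 0.9 3.3 4.5
   vertex 4.7 5.9 5.7
  endloop
 endfacet
 facet normal -0.624 0.754 0.205
  outer loop
   vertex 4.0 5.7 5.1
   vertex 4.1 6.0 4.3
   vertex 0.9 3.3 4.5
  endloop
 endfacet
 facet normal -0.464 0.847 0.259
  outer loop
   vertex 4.0 5.7 5.1
   vertex 4.7 5.9 5.7
   vertex 4.1 6.0 4.3
  endloop
 endfacet
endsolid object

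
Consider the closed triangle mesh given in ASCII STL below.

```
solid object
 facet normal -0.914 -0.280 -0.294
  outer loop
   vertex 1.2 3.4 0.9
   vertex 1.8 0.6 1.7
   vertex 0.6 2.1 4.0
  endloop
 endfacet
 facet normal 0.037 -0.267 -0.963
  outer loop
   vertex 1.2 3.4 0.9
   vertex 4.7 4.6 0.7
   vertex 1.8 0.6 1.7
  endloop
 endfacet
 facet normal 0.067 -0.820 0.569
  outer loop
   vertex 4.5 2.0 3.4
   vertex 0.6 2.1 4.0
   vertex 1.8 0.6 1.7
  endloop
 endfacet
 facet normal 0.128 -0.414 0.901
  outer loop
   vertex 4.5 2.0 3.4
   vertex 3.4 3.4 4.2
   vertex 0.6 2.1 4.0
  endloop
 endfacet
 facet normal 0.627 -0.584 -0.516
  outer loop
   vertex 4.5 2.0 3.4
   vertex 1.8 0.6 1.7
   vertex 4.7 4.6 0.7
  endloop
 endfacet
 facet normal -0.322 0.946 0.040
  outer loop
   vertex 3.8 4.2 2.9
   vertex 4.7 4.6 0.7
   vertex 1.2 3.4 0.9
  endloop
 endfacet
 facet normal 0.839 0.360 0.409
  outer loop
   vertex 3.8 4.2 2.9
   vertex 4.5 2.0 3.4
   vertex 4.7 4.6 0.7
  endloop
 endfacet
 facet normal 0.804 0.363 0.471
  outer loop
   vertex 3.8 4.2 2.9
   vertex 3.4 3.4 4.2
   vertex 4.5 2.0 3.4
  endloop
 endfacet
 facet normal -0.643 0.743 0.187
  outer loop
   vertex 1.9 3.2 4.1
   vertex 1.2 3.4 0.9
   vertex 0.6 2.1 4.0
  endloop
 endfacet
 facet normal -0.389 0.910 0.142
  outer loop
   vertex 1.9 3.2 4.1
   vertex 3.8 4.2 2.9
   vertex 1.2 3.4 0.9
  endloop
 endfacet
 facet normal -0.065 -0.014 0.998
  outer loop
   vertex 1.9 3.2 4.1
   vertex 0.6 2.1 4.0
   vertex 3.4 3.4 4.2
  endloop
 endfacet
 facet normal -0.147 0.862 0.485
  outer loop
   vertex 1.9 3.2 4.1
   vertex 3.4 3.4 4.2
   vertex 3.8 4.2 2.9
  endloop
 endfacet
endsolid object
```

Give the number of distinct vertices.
8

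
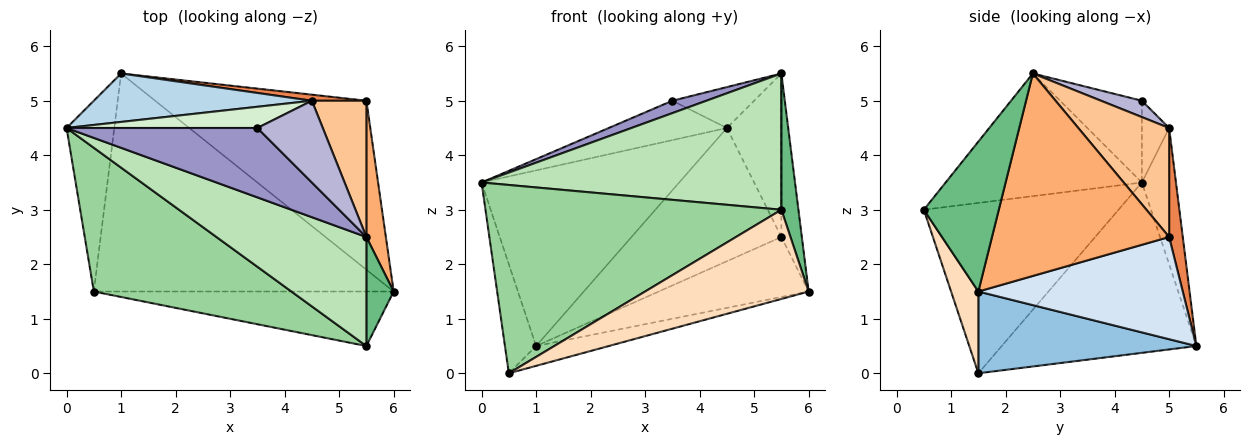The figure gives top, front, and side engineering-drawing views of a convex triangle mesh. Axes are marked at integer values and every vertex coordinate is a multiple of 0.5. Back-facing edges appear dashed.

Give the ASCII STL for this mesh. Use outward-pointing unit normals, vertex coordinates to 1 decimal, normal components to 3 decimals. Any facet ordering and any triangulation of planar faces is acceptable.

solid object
 facet normal -0.952 0.152 -0.266
  outer loop
   vertex 1.0 5.5 0.5
   vertex 0.5 1.5 0.0
   vertex 0.0 4.5 3.5
  endloop
 endfacet
 facet normal 0.262 0.087 -0.961
  outer loop
   vertex 1.0 5.5 0.5
   vertex 6.0 1.5 1.5
   vertex 0.5 1.5 0.0
  endloop
 endfacet
 facet normal -0.164 0.951 0.262
  outer loop
   vertex 4.5 5.0 4.5
   vertex 1.0 5.5 0.5
   vertex 0.0 4.5 3.5
  endloop
 endfacet
 facet normal 0.415 0.304 -0.857
  outer loop
   vertex 5.5 5.0 2.5
   vertex 6.0 1.5 1.5
   vertex 1.0 5.5 0.5
  endloop
 endfacet
 facet normal 0.090 0.995 0.045
  outer loop
   vertex 5.5 5.0 2.5
   vertex 1.0 5.5 0.5
   vertex 4.5 5.0 4.5
  endloop
 endfacet
 facet normal 0.989 0.114 0.095
  outer loop
   vertex 5.5 5.0 2.5
   vertex 5.5 2.5 5.5
   vertex 6.0 1.5 1.5
  endloop
 endfacet
 facet normal 0.788 0.473 0.394
  outer loop
   vertex 5.5 5.0 2.5
   vertex 4.5 5.0 4.5
   vertex 5.5 2.5 5.5
  endloop
 endfacet
 facet normal 0.141 -0.845 -0.516
  outer loop
   vertex 5.5 0.5 3.0
   vertex 0.5 1.5 0.0
   vertex 6.0 1.5 1.5
  endloop
 endfacet
 facet normal 0.960 -0.218 0.175
  outer loop
   vertex 5.5 0.5 3.0
   vertex 6.0 1.5 1.5
   vertex 5.5 2.5 5.5
  endloop
 endfacet
 facet normal -0.463 -0.704 0.538
  outer loop
   vertex 5.5 0.5 3.0
   vertex 0.0 4.5 3.5
   vertex 0.5 1.5 0.0
  endloop
 endfacet
 facet normal -0.455 -0.695 0.556
  outer loop
   vertex 5.5 0.5 3.0
   vertex 5.5 2.5 5.5
   vertex 0.0 4.5 3.5
  endloop
 endfacet
 facet normal -0.199 0.863 0.465
  outer loop
   vertex 3.5 4.5 5.0
   vertex 4.5 5.0 4.5
   vertex 0.0 4.5 3.5
  endloop
 endfacet
 facet normal -0.389 -0.162 0.907
  outer loop
   vertex 3.5 4.5 5.0
   vertex 0.0 4.5 3.5
   vertex 5.5 2.5 5.5
  endloop
 endfacet
 facet normal 0.218 0.436 0.873
  outer loop
   vertex 3.5 4.5 5.0
   vertex 5.5 2.5 5.5
   vertex 4.5 5.0 4.5
  endloop
 endfacet
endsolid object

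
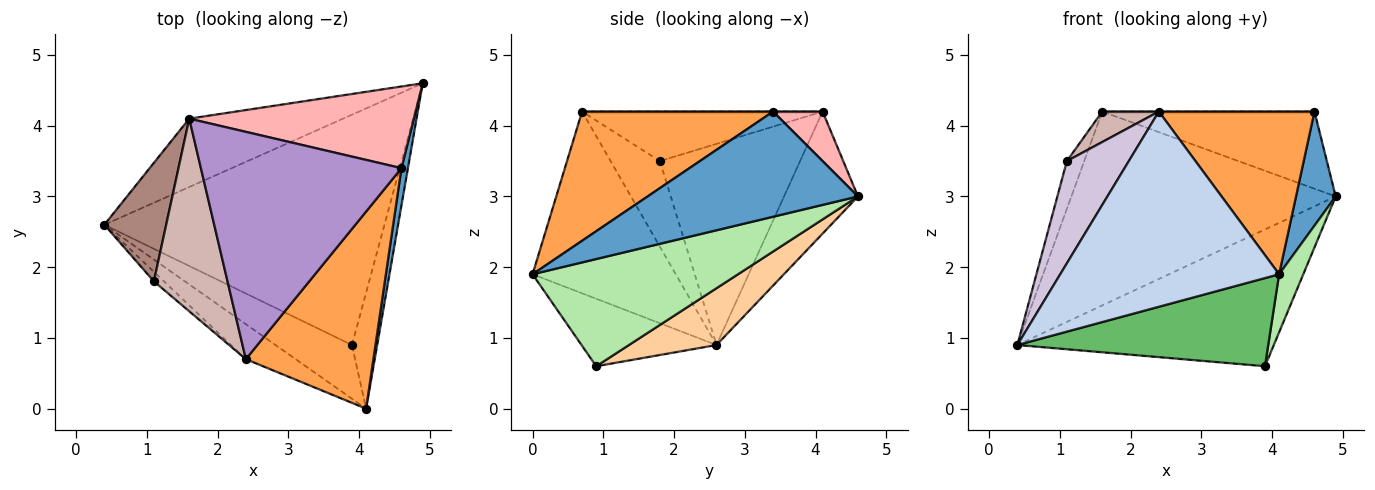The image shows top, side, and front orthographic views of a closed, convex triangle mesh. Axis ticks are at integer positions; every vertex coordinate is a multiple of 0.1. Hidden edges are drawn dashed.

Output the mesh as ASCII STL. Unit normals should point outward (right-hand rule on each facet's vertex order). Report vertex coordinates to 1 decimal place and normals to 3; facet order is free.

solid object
 facet normal 0.981 -0.185 0.060
  outer loop
   vertex 4.6 3.4 4.2
   vertex 4.1 0.0 1.9
   vertex 4.9 4.6 3.0
  endloop
 endfacet
 facet normal -0.541 -0.828 -0.148
  outer loop
   vertex 2.4 0.7 4.2
   vertex 0.4 2.6 0.9
   vertex 4.1 0.0 1.9
  endloop
 endfacet
 facet normal 0.616 -0.502 0.608
  outer loop
   vertex 2.4 0.7 4.2
   vertex 4.1 0.0 1.9
   vertex 4.6 3.4 4.2
  endloop
 endfacet
 facet normal 0.172 0.503 -0.847
  outer loop
   vertex 3.9 0.9 0.6
   vertex 0.4 2.6 0.9
   vertex 4.9 4.6 3.0
  endloop
 endfacet
 facet normal -0.417 -0.776 -0.473
  outer loop
   vertex 3.9 0.9 0.6
   vertex 4.1 0.0 1.9
   vertex 0.4 2.6 0.9
  endloop
 endfacet
 facet normal 0.967 -0.114 -0.228
  outer loop
   vertex 3.9 0.9 0.6
   vertex 4.9 4.6 3.0
   vertex 4.1 0.0 1.9
  endloop
 endfacet
 facet normal -0.255 0.912 -0.322
  outer loop
   vertex 1.6 4.1 4.2
   vertex 4.9 4.6 3.0
   vertex 0.4 2.6 0.9
  endloop
 endfacet
 facet normal 0.158 0.678 0.718
  outer loop
   vertex 1.6 4.1 4.2
   vertex 4.6 3.4 4.2
   vertex 4.9 4.6 3.0
  endloop
 endfacet
 facet normal 0.000 0.000 1.000
  outer loop
   vertex 1.6 4.1 4.2
   vertex 2.4 0.7 4.2
   vertex 4.6 3.4 4.2
  endloop
 endfacet
 facet normal -0.621 -0.780 -0.073
  outer loop
   vertex 1.1 1.8 3.5
   vertex 0.4 2.6 0.9
   vertex 2.4 0.7 4.2
  endloop
 endfacet
 facet normal -0.949 0.118 0.292
  outer loop
   vertex 1.1 1.8 3.5
   vertex 1.6 4.1 4.2
   vertex 0.4 2.6 0.9
  endloop
 endfacet
 facet normal -0.553 -0.130 0.823
  outer loop
   vertex 1.1 1.8 3.5
   vertex 2.4 0.7 4.2
   vertex 1.6 4.1 4.2
  endloop
 endfacet
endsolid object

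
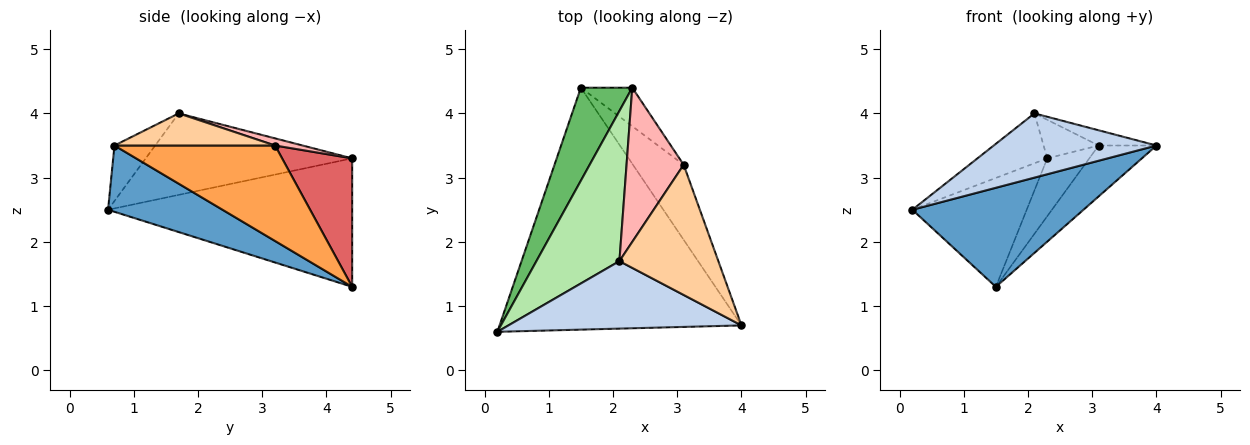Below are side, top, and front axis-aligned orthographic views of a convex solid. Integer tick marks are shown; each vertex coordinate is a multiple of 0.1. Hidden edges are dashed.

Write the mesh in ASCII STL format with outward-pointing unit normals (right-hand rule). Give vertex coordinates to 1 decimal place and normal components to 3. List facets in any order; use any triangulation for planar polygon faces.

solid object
 facet normal 0.246 -0.367 -0.897
  outer loop
   vertex 1.5 4.4 1.3
   vertex 4.0 0.7 3.5
   vertex 0.2 0.6 2.5
  endloop
 endfacet
 facet normal -0.170 -0.680 0.714
  outer loop
   vertex 2.1 1.7 4.0
   vertex 0.2 0.6 2.5
   vertex 4.0 0.7 3.5
  endloop
 endfacet
 facet normal 0.842 0.303 -0.447
  outer loop
   vertex 3.1 3.2 3.5
   vertex 4.0 0.7 3.5
   vertex 1.5 4.4 1.3
  endloop
 endfacet
 facet normal 0.307 0.110 0.945
  outer loop
   vertex 3.1 3.2 3.5
   vertex 2.1 1.7 4.0
   vertex 4.0 0.7 3.5
  endloop
 endfacet
 facet normal -0.851 0.399 0.341
  outer loop
   vertex 2.3 4.4 3.3
   vertex 1.5 4.4 1.3
   vertex 0.2 0.6 2.5
  endloop
 endfacet
 facet normal -0.682 0.231 0.694
  outer loop
   vertex 2.3 4.4 3.3
   vertex 0.2 0.6 2.5
   vertex 2.1 1.7 4.0
  endloop
 endfacet
 facet normal 0.811 0.487 -0.324
  outer loop
   vertex 2.3 4.4 3.3
   vertex 3.1 3.2 3.5
   vertex 1.5 4.4 1.3
  endloop
 endfacet
 facet normal 0.120 0.241 0.963
  outer loop
   vertex 2.3 4.4 3.3
   vertex 2.1 1.7 4.0
   vertex 3.1 3.2 3.5
  endloop
 endfacet
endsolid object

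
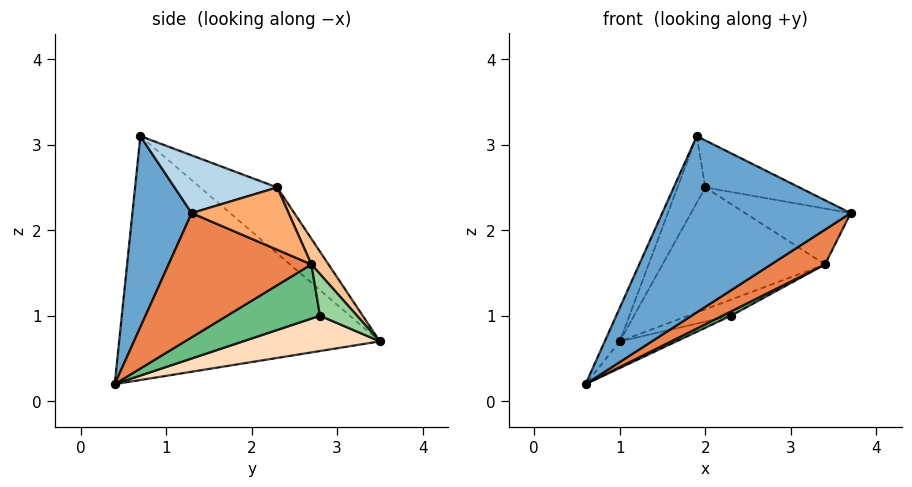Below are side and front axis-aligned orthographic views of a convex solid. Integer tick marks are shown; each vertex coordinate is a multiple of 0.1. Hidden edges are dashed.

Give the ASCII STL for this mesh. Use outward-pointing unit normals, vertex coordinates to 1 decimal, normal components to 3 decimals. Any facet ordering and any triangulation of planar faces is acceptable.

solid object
 facet normal 0.300 -0.953 -0.036
  outer loop
   vertex 1.9 0.7 3.1
   vertex 0.6 0.4 0.2
   vertex 3.7 1.3 2.2
  endloop
 endfacet
 facet normal -0.913 0.053 0.404
  outer loop
   vertex 1.9 0.7 3.1
   vertex 1.0 3.5 0.7
   vertex 0.6 0.4 0.2
  endloop
 endfacet
 facet normal 0.340 0.312 0.887
  outer loop
   vertex 2.0 2.3 2.5
   vertex 1.9 0.7 3.1
   vertex 3.7 1.3 2.2
  endloop
 endfacet
 facet normal -0.753 0.272 0.599
  outer loop
   vertex 2.0 2.3 2.5
   vertex 1.0 3.5 0.7
   vertex 1.9 0.7 3.1
  endloop
 endfacet
 facet normal 0.573 -0.216 -0.791
  outer loop
   vertex 3.4 2.7 1.6
   vertex 3.7 1.3 2.2
   vertex 0.6 0.4 0.2
  endloop
 endfacet
 facet normal 0.397 0.432 0.810
  outer loop
   vertex 3.4 2.7 1.6
   vertex 2.0 2.3 2.5
   vertex 3.7 1.3 2.2
  endloop
 endfacet
 facet normal 0.090 0.851 0.518
  outer loop
   vertex 3.4 2.7 1.6
   vertex 1.0 3.5 0.7
   vertex 2.0 2.3 2.5
  endloop
 endfacet
 facet normal 0.283 0.117 -0.952
  outer loop
   vertex 2.3 2.8 1.0
   vertex 0.6 0.4 0.2
   vertex 1.0 3.5 0.7
  endloop
 endfacet
 facet normal 0.475 -0.044 -0.879
  outer loop
   vertex 2.3 2.8 1.0
   vertex 3.4 2.7 1.6
   vertex 0.6 0.4 0.2
  endloop
 endfacet
 facet normal 0.446 0.515 -0.732
  outer loop
   vertex 2.3 2.8 1.0
   vertex 1.0 3.5 0.7
   vertex 3.4 2.7 1.6
  endloop
 endfacet
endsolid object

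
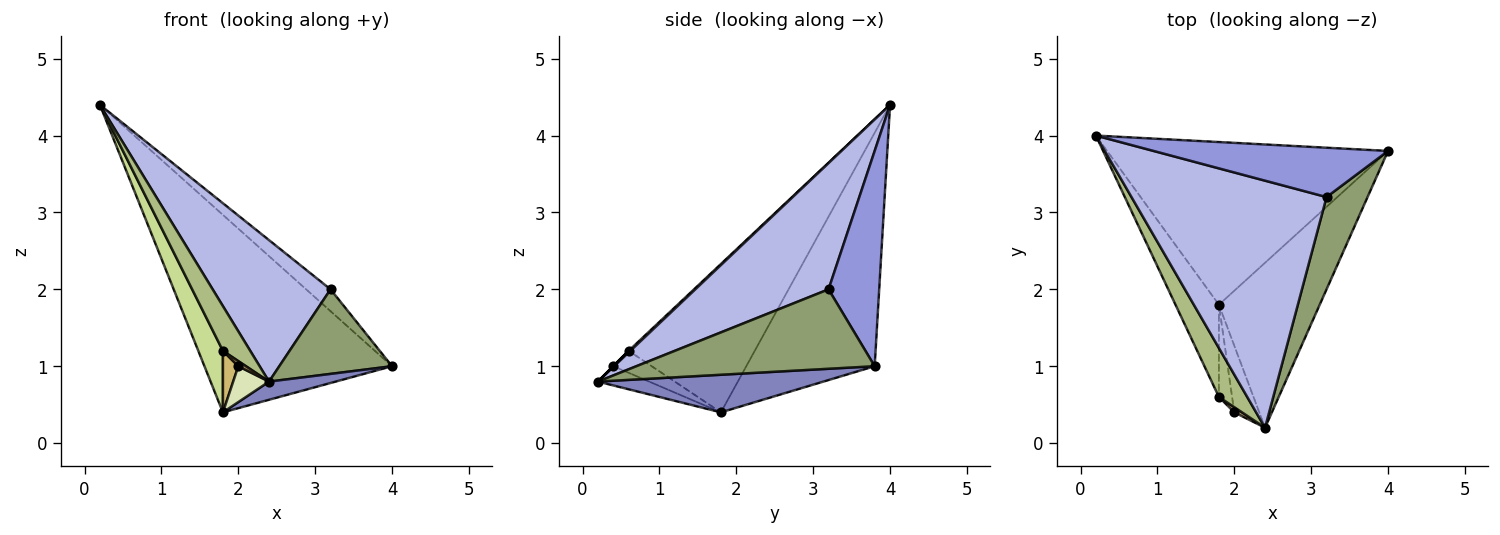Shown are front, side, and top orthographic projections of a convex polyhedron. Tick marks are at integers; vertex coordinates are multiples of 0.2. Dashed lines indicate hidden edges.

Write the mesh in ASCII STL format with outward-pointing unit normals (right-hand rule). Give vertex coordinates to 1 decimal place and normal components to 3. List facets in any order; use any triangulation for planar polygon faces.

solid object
 facet normal -0.467 0.682 -0.562
  outer loop
   vertex 1.8 1.8 0.4
   vertex 0.2 4.0 4.4
   vertex 4.0 3.8 1.0
  endloop
 endfacet
 facet normal 0.348 -0.103 -0.932
  outer loop
   vertex 1.8 1.8 0.4
   vertex 4.0 3.8 1.0
   vertex 2.4 0.2 0.8
  endloop
 endfacet
 facet normal 0.643 0.310 0.700
  outer loop
   vertex 3.2 3.2 2.0
   vertex 4.0 3.8 1.0
   vertex 0.2 4.0 4.4
  endloop
 endfacet
 facet normal 0.490 -0.433 0.757
  outer loop
   vertex 3.2 3.2 2.0
   vertex 0.2 4.0 4.4
   vertex 2.4 0.2 0.8
  endloop
 endfacet
 facet normal 0.819 -0.388 0.423
  outer loop
   vertex 3.2 3.2 2.0
   vertex 2.4 0.2 0.8
   vertex 4.0 3.8 1.0
  endloop
 endfacet
 facet normal 0.042 -0.674 0.737
  outer loop
   vertex 1.8 0.6 1.2
   vertex 2.4 0.2 0.8
   vertex 0.2 4.0 4.4
  endloop
 endfacet
 facet normal -0.943 -0.184 -0.276
  outer loop
   vertex 1.8 0.6 1.2
   vertex 0.2 4.0 4.4
   vertex 1.8 1.8 0.4
  endloop
 endfacet
 facet normal -0.561 -0.393 -0.729
  outer loop
   vertex 2.0 0.4 1.0
   vertex 1.8 1.8 0.4
   vertex 2.4 0.2 0.8
  endloop
 endfacet
 facet normal 0.000 -0.707 0.707
  outer loop
   vertex 2.0 0.4 1.0
   vertex 2.4 0.2 0.8
   vertex 1.8 0.6 1.2
  endloop
 endfacet
 facet normal -0.811 -0.324 -0.487
  outer loop
   vertex 2.0 0.4 1.0
   vertex 1.8 0.6 1.2
   vertex 1.8 1.8 0.4
  endloop
 endfacet
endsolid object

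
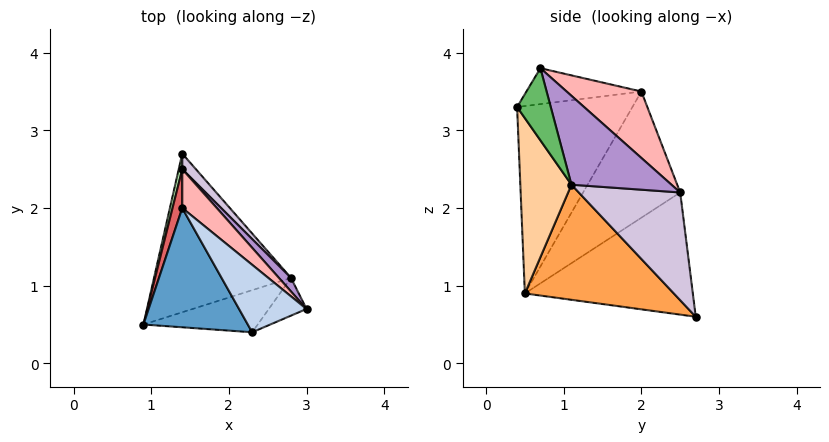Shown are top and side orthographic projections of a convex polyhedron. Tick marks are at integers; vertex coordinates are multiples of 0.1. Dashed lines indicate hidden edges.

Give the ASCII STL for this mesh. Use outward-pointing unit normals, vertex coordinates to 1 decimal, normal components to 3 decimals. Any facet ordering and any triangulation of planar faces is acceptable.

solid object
 facet normal -0.765 -0.483 0.426
  outer loop
   vertex 1.4 2.0 3.5
   vertex 0.9 0.5 0.9
   vertex 2.3 0.4 3.3
  endloop
 endfacet
 facet normal -0.440 -0.351 0.827
  outer loop
   vertex 1.4 2.0 3.5
   vertex 2.3 0.4 3.3
   vertex 3.0 0.7 3.8
  endloop
 endfacet
 facet normal 0.624 -0.243 -0.743
  outer loop
   vertex 2.8 1.1 2.3
   vertex 0.9 0.5 0.9
   vertex 1.4 2.7 0.6
  endloop
 endfacet
 facet normal 0.492 -0.809 -0.321
  outer loop
   vertex 2.8 1.1 2.3
   vertex 2.3 0.4 3.3
   vertex 0.9 0.5 0.9
  endloop
 endfacet
 facet normal 0.542 -0.792 -0.283
  outer loop
   vertex 2.8 1.1 2.3
   vertex 3.0 0.7 3.8
   vertex 2.3 0.4 3.3
  endloop
 endfacet
 facet normal -0.974 0.225 0.028
  outer loop
   vertex 1.4 2.5 2.2
   vertex 1.4 2.7 0.6
   vertex 0.9 0.5 0.9
  endloop
 endfacet
 facet normal -0.978 0.196 0.075
  outer loop
   vertex 1.4 2.5 2.2
   vertex 0.9 0.5 0.9
   vertex 1.4 2.0 3.5
  endloop
 endfacet
 facet normal 0.569 0.768 0.295
  outer loop
   vertex 1.4 2.5 2.2
   vertex 1.4 2.0 3.5
   vertex 3.0 0.7 3.8
  endloop
 endfacet
 facet normal 0.700 0.707 0.095
  outer loop
   vertex 1.4 2.5 2.2
   vertex 3.0 0.7 3.8
   vertex 2.8 1.1 2.3
  endloop
 endfacet
 facet normal 0.701 0.707 0.088
  outer loop
   vertex 1.4 2.5 2.2
   vertex 2.8 1.1 2.3
   vertex 1.4 2.7 0.6
  endloop
 endfacet
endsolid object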